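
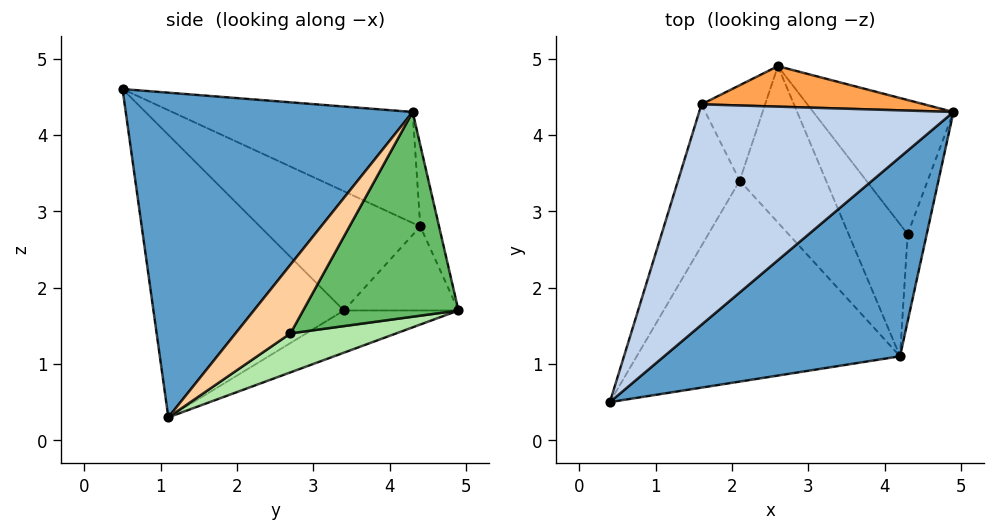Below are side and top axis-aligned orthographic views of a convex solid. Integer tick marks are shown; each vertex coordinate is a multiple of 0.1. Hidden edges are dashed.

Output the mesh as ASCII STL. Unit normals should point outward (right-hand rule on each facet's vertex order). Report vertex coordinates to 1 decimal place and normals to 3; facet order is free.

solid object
 facet normal 0.598 -0.674 0.434
  outer loop
   vertex 4.2 1.1 0.3
   vertex 4.9 4.3 4.3
   vertex 0.4 0.5 4.6
  endloop
 endfacet
 facet normal -0.351 0.479 0.804
  outer loop
   vertex 1.6 4.4 2.8
   vertex 0.4 0.5 4.6
   vertex 4.9 4.3 4.3
  endloop
 endfacet
 facet normal -0.117 0.940 0.321
  outer loop
   vertex 1.6 4.4 2.8
   vertex 4.9 4.3 4.3
   vertex 2.6 4.9 1.7
  endloop
 endfacet
 facet normal 0.956 0.123 -0.266
  outer loop
   vertex 4.3 2.7 1.4
   vertex 4.9 4.3 4.3
   vertex 4.2 1.1 0.3
  endloop
 endfacet
 facet normal 0.671 0.581 -0.460
  outer loop
   vertex 4.3 2.7 1.4
   vertex 2.6 4.9 1.7
   vertex 4.9 4.3 4.3
  endloop
 endfacet
 facet normal 0.485 0.475 -0.735
  outer loop
   vertex 4.3 2.7 1.4
   vertex 4.2 1.1 0.3
   vertex 2.6 4.9 1.7
  endloop
 endfacet
 facet normal -0.434 0.145 -0.889
  outer loop
   vertex 2.1 3.4 1.7
   vertex 2.6 4.9 1.7
   vertex 4.2 1.1 0.3
  endloop
 endfacet
 facet normal -0.770 0.257 -0.584
  outer loop
   vertex 2.1 3.4 1.7
   vertex 1.6 4.4 2.8
   vertex 2.6 4.9 1.7
  endloop
 endfacet
 facet normal -0.709 -0.245 -0.661
  outer loop
   vertex 2.1 3.4 1.7
   vertex 4.2 1.1 0.3
   vertex 0.4 0.5 4.6
  endloop
 endfacet
 facet normal -0.887 0.061 -0.459
  outer loop
   vertex 2.1 3.4 1.7
   vertex 0.4 0.5 4.6
   vertex 1.6 4.4 2.8
  endloop
 endfacet
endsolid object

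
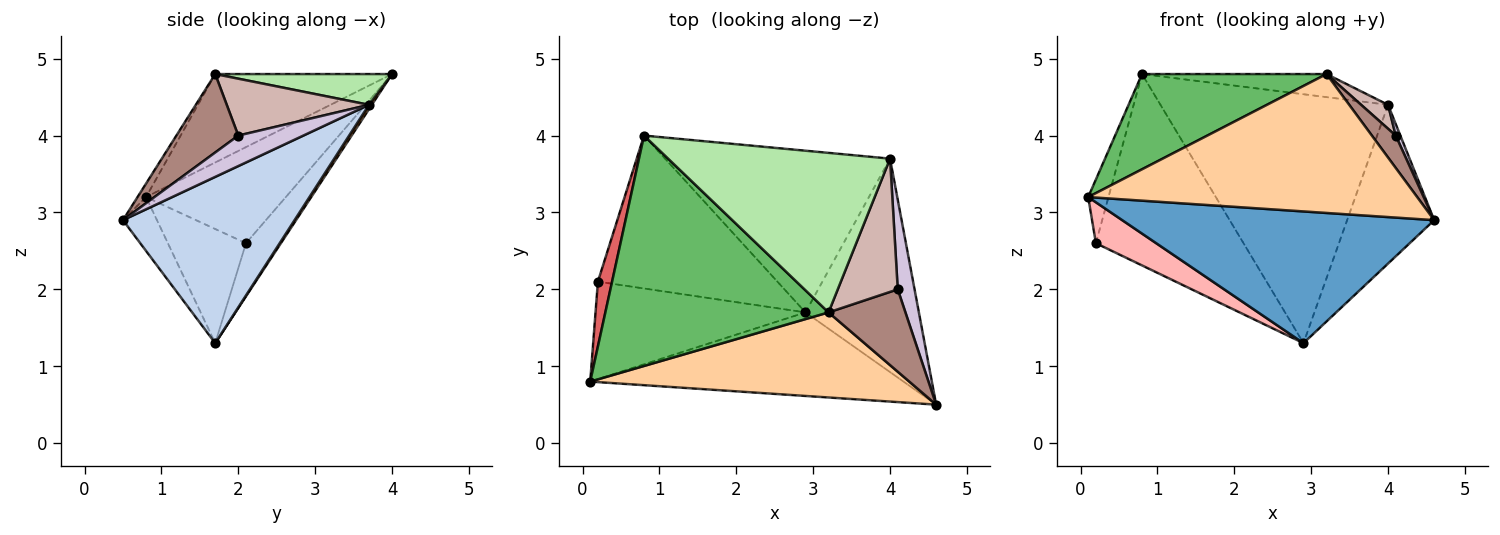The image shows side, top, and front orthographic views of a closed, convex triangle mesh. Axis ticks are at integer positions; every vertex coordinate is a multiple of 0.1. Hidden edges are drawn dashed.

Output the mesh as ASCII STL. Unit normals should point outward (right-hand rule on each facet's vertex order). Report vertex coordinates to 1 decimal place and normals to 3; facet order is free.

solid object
 facet normal -0.092 -0.841 -0.533
  outer loop
   vertex 2.9 1.7 1.3
   vertex 4.6 0.5 2.9
   vertex 0.1 0.8 3.2
  endloop
 endfacet
 facet normal 0.762 0.386 -0.520
  outer loop
   vertex 4.0 3.7 4.4
   vertex 4.6 0.5 2.9
   vertex 2.9 1.7 1.3
  endloop
 endfacet
 facet normal 0.011 0.839 -0.545
  outer loop
   vertex 4.0 3.7 4.4
   vertex 2.9 1.7 1.3
   vertex 0.8 4.0 4.8
  endloop
 endfacet
 facet normal -0.022 -0.853 0.522
  outer loop
   vertex 3.2 1.7 4.8
   vertex 0.1 0.8 3.2
   vertex 4.6 0.5 2.9
  endloop
 endfacet
 facet normal -0.344 -0.359 0.868
  outer loop
   vertex 3.2 1.7 4.8
   vertex 0.8 4.0 4.8
   vertex 0.1 0.8 3.2
  endloop
 endfacet
 facet normal 0.136 0.142 0.981
  outer loop
   vertex 3.2 1.7 4.8
   vertex 4.0 3.7 4.4
   vertex 0.8 4.0 4.8
  endloop
 endfacet
 facet normal -0.979 0.142 0.144
  outer loop
   vertex 0.2 2.1 2.6
   vertex 0.1 0.8 3.2
   vertex 0.8 4.0 4.8
  endloop
 endfacet
 facet normal -0.448 -0.346 -0.824
  outer loop
   vertex 0.2 2.1 2.6
   vertex 2.9 1.7 1.3
   vertex 0.1 0.8 3.2
  endloop
 endfacet
 facet normal -0.182 0.768 -0.614
  outer loop
   vertex 0.2 2.1 2.6
   vertex 0.8 4.0 4.8
   vertex 2.9 1.7 1.3
  endloop
 endfacet
 facet normal 0.874 -0.062 0.482
  outer loop
   vertex 4.1 2.0 4.0
   vertex 4.6 0.5 2.9
   vertex 4.0 3.7 4.4
  endloop
 endfacet
 facet normal 0.688 -0.265 0.675
  outer loop
   vertex 4.1 2.0 4.0
   vertex 3.2 1.7 4.8
   vertex 4.6 0.5 2.9
  endloop
 endfacet
 facet normal 0.682 -0.129 0.719
  outer loop
   vertex 4.1 2.0 4.0
   vertex 4.0 3.7 4.4
   vertex 3.2 1.7 4.8
  endloop
 endfacet
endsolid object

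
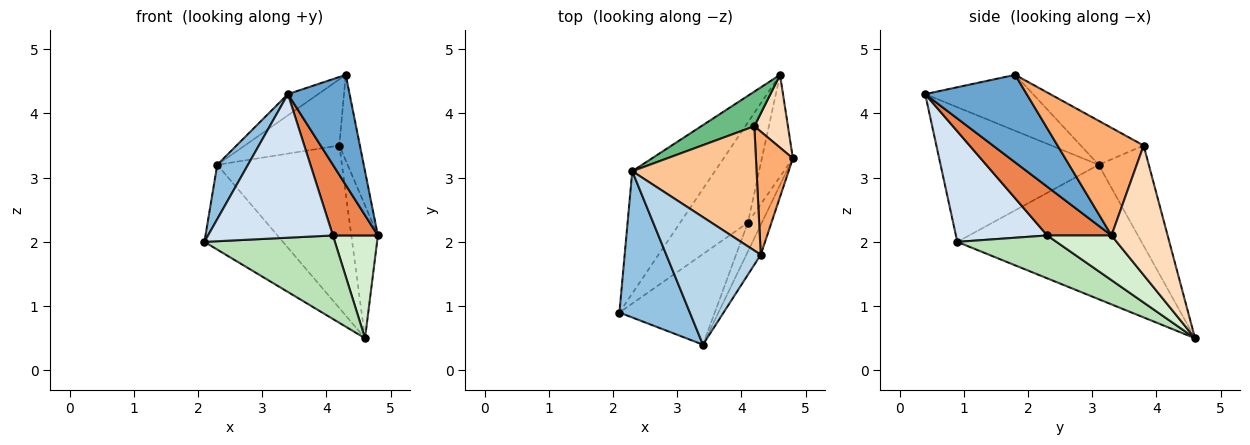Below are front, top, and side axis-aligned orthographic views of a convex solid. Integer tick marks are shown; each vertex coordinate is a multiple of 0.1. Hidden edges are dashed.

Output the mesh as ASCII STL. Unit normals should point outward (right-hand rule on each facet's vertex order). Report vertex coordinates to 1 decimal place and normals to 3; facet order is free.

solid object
 facet normal 0.846 -0.514 -0.139
  outer loop
   vertex 4.3 1.8 4.6
   vertex 3.4 0.4 4.3
   vertex 4.8 3.3 2.1
  endloop
 endfacet
 facet normal -0.873 -0.170 0.457
  outer loop
   vertex 2.3 3.1 3.2
   vertex 2.1 0.9 2.0
   vertex 3.4 0.4 4.3
  endloop
 endfacet
 facet normal -0.504 0.142 0.852
  outer loop
   vertex 2.3 3.1 3.2
   vertex 3.4 0.4 4.3
   vertex 4.3 1.8 4.6
  endloop
 endfacet
 facet normal 0.526 -0.719 -0.454
  outer loop
   vertex 4.1 2.3 2.1
   vertex 3.4 0.4 4.3
   vertex 2.1 0.9 2.0
  endloop
 endfacet
 facet normal 0.798 -0.558 -0.228
  outer loop
   vertex 4.1 2.3 2.1
   vertex 4.8 3.3 2.1
   vertex 3.4 0.4 4.3
  endloop
 endfacet
 facet normal 0.923 0.220 0.317
  outer loop
   vertex 4.2 3.8 3.5
   vertex 4.3 1.8 4.6
   vertex 4.8 3.3 2.1
  endloop
 endfacet
 facet normal -0.298 0.448 0.843
  outer loop
   vertex 4.2 3.8 3.5
   vertex 2.3 3.1 3.2
   vertex 4.3 1.8 4.6
  endloop
 endfacet
 facet normal 0.880 0.416 0.228
  outer loop
   vertex 4.6 4.6 0.5
   vertex 4.2 3.8 3.5
   vertex 4.8 3.3 2.1
  endloop
 endfacet
 facet normal -0.366 0.910 0.194
  outer loop
   vertex 4.6 4.6 0.5
   vertex 2.3 3.1 3.2
   vertex 4.2 3.8 3.5
  endloop
 endfacet
 facet normal -0.801 0.341 -0.492
  outer loop
   vertex 4.6 4.6 0.5
   vertex 2.1 0.9 2.0
   vertex 2.3 3.1 3.2
  endloop
 endfacet
 facet normal 0.438 -0.576 -0.691
  outer loop
   vertex 4.6 4.6 0.5
   vertex 4.1 2.3 2.1
   vertex 2.1 0.9 2.0
  endloop
 endfacet
 facet normal 0.712 -0.499 -0.494
  outer loop
   vertex 4.6 4.6 0.5
   vertex 4.8 3.3 2.1
   vertex 4.1 2.3 2.1
  endloop
 endfacet
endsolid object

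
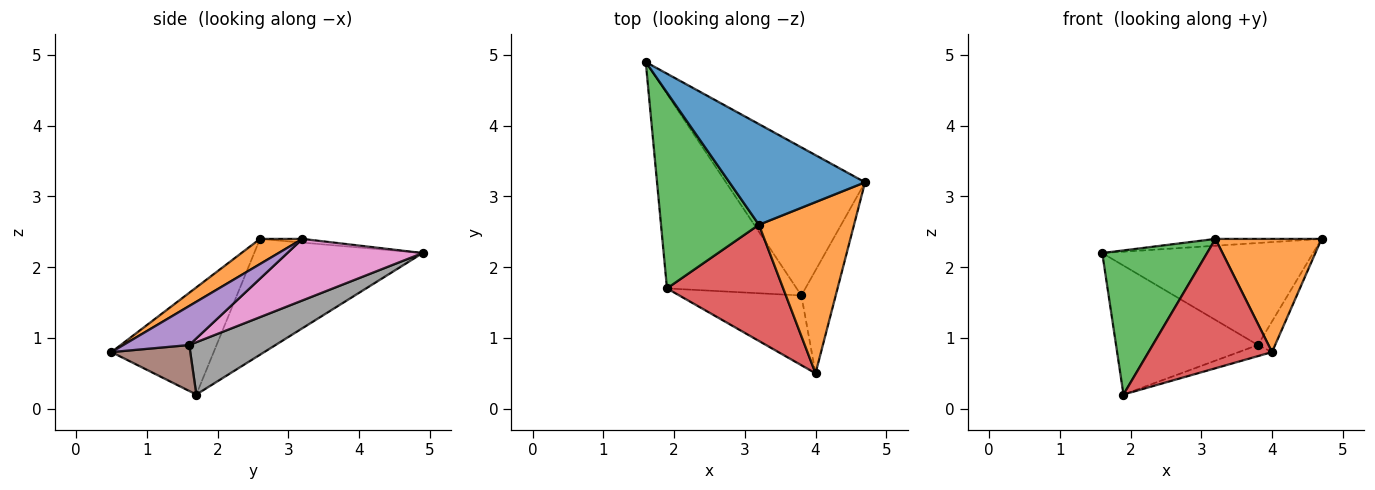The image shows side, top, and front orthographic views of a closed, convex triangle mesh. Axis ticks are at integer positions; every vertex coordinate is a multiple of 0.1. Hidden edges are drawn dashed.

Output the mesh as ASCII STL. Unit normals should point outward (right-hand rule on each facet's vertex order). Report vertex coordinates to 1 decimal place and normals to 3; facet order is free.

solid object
 facet normal -0.027 0.068 0.997
  outer loop
   vertex 3.2 2.6 2.4
   vertex 4.7 3.2 2.4
   vertex 1.6 4.9 2.2
  endloop
 endfacet
 facet normal 0.215 -0.539 0.815
  outer loop
   vertex 3.2 2.6 2.4
   vertex 4.0 0.5 0.8
   vertex 4.7 3.2 2.4
  endloop
 endfacet
 facet normal -0.690 -0.429 0.583
  outer loop
   vertex 1.9 1.7 0.2
   vertex 3.2 2.6 2.4
   vertex 1.6 4.9 2.2
  endloop
 endfacet
 facet normal -0.524 -0.633 0.569
  outer loop
   vertex 1.9 1.7 0.2
   vertex 4.0 0.5 0.8
   vertex 3.2 2.6 2.4
  endloop
 endfacet
 facet normal 0.737 0.193 -0.648
  outer loop
   vertex 3.8 1.6 0.9
   vertex 4.7 3.2 2.4
   vertex 4.0 0.5 0.8
  endloop
 endfacet
 facet normal 0.349 0.148 -0.926
  outer loop
   vertex 3.8 1.6 0.9
   vertex 4.0 0.5 0.8
   vertex 1.9 1.7 0.2
  endloop
 endfacet
 facet normal 0.342 0.533 -0.774
  outer loop
   vertex 3.8 1.6 0.9
   vertex 1.6 4.9 2.2
   vertex 4.7 3.2 2.4
  endloop
 endfacet
 facet normal 0.319 0.524 -0.790
  outer loop
   vertex 3.8 1.6 0.9
   vertex 1.9 1.7 0.2
   vertex 1.6 4.9 2.2
  endloop
 endfacet
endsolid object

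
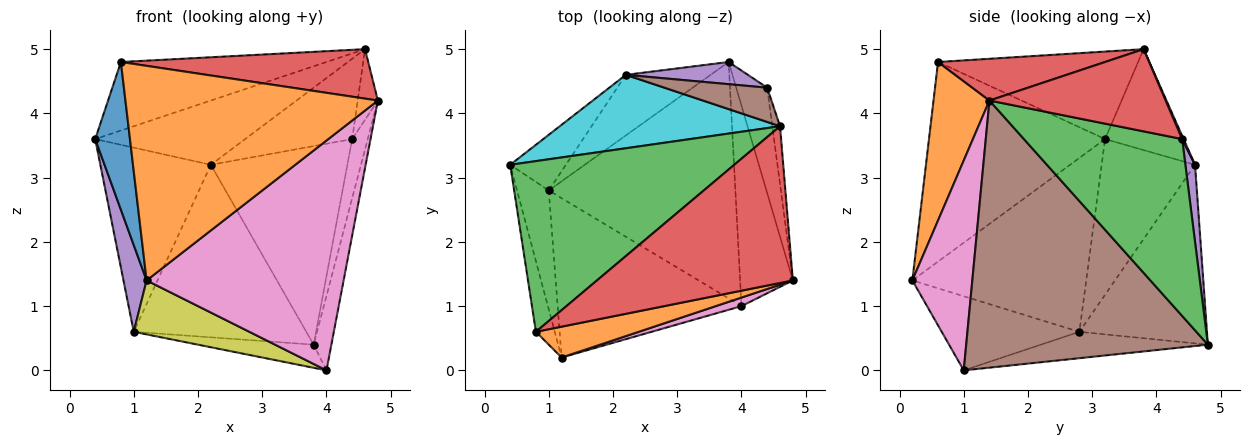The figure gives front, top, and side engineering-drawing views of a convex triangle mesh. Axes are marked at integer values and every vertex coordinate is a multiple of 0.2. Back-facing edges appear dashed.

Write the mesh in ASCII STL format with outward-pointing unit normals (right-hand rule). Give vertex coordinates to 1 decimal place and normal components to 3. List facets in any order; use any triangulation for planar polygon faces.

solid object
 facet normal -0.977 -0.193 -0.092
  outer loop
   vertex 0.8 0.6 4.8
   vertex 0.4 3.2 3.6
   vertex 1.2 0.2 1.4
  endloop
 endfacet
 facet normal 0.214 -0.967 0.139
  outer loop
   vertex 0.8 0.6 4.8
   vertex 1.2 0.2 1.4
   vertex 4.8 1.4 4.2
  endloop
 endfacet
 facet normal -0.341 0.350 0.872
  outer loop
   vertex 4.6 3.8 5.0
   vertex 0.4 3.2 3.6
   vertex 0.8 0.6 4.8
  endloop
 endfacet
 facet normal 0.199 -0.295 0.935
  outer loop
   vertex 4.6 3.8 5.0
   vertex 0.8 0.6 4.8
   vertex 4.8 1.4 4.2
  endloop
 endfacet
 facet normal -0.975 -0.130 -0.178
  outer loop
   vertex 1.0 2.8 0.6
   vertex 1.2 0.2 1.4
   vertex 0.4 3.2 3.6
  endloop
 endfacet
 facet normal 0.979 0.072 -0.193
  outer loop
   vertex 4.0 1.0 0.0
   vertex 3.8 4.8 0.4
   vertex 4.8 1.4 4.2
  endloop
 endfacet
 facet normal 0.291 -0.956 0.036
  outer loop
   vertex 4.0 1.0 0.0
   vertex 4.8 1.4 4.2
   vertex 1.2 0.2 1.4
  endloop
 endfacet
 facet normal -0.139 0.096 -0.986
  outer loop
   vertex 4.0 1.0 0.0
   vertex 1.0 2.8 0.6
   vertex 3.8 4.8 0.4
  endloop
 endfacet
 facet normal -0.357 -0.300 -0.885
  outer loop
   vertex 4.0 1.0 0.0
   vertex 1.2 0.2 1.4
   vertex 1.0 2.8 0.6
  endloop
 endfacet
 facet normal -0.326 0.623 0.711
  outer loop
   vertex 2.2 4.6 3.2
   vertex 0.4 3.2 3.6
   vertex 4.6 3.8 5.0
  endloop
 endfacet
 facet normal -0.629 0.744 -0.225
  outer loop
   vertex 2.2 4.6 3.2
   vertex 1.0 2.8 0.6
   vertex 0.4 3.2 3.6
  endloop
 endfacet
 facet normal -0.572 0.774 -0.272
  outer loop
   vertex 2.2 4.6 3.2
   vertex 3.8 4.8 0.4
   vertex 1.0 2.8 0.6
  endloop
 endfacet
 facet normal 0.980 0.096 -0.172
  outer loop
   vertex 4.4 4.4 3.6
   vertex 4.8 1.4 4.2
   vertex 3.8 4.8 0.4
  endloop
 endfacet
 facet normal 0.989 0.113 -0.093
  outer loop
   vertex 4.4 4.4 3.6
   vertex 4.6 3.8 5.0
   vertex 4.8 1.4 4.2
  endloop
 endfacet
 facet normal 0.070 0.991 0.111
  outer loop
   vertex 4.4 4.4 3.6
   vertex 3.8 4.8 0.4
   vertex 2.2 4.6 3.2
  endloop
 endfacet
 facet normal 0.012 0.920 0.392
  outer loop
   vertex 4.4 4.4 3.6
   vertex 2.2 4.6 3.2
   vertex 4.6 3.8 5.0
  endloop
 endfacet
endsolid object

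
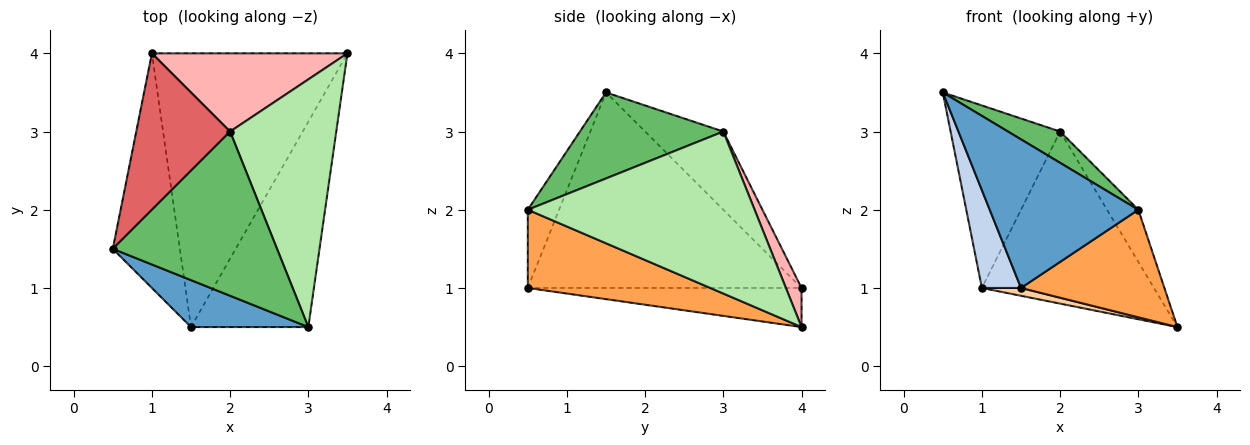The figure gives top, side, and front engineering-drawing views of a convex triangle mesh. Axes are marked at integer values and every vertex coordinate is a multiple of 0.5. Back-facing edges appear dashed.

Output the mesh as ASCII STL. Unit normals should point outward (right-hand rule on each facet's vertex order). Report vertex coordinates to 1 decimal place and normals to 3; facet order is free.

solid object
 facet normal -0.197 -0.935 0.295
  outer loop
   vertex 1.5 0.5 1.0
   vertex 3.0 0.5 2.0
   vertex 0.5 1.5 3.5
  endloop
 endfacet
 facet normal -0.937 -0.134 -0.321
  outer loop
   vertex 1.5 0.5 1.0
   vertex 0.5 1.5 3.5
   vertex 1.0 4.0 1.0
  endloop
 endfacet
 facet normal 0.509 -0.400 -0.763
  outer loop
   vertex 1.5 0.5 1.0
   vertex 3.5 4.0 0.5
   vertex 3.0 0.5 2.0
  endloop
 endfacet
 facet normal -0.196 -0.028 -0.980
  outer loop
   vertex 1.5 0.5 1.0
   vertex 1.0 4.0 1.0
   vertex 3.5 4.0 0.5
  endloop
 endfacet
 facet normal 0.458 -0.166 0.873
  outer loop
   vertex 2.0 3.0 3.0
   vertex 0.5 1.5 3.5
   vertex 3.0 0.5 2.0
  endloop
 endfacet
 facet normal 0.831 0.115 0.544
  outer loop
   vertex 2.0 3.0 3.0
   vertex 3.0 0.5 2.0
   vertex 3.5 4.0 0.5
  endloop
 endfacet
 facet normal -0.477 0.667 0.572
  outer loop
   vertex 2.0 3.0 3.0
   vertex 1.0 4.0 1.0
   vertex 0.5 1.5 3.5
  endloop
 endfacet
 facet normal 0.082 0.907 0.412
  outer loop
   vertex 2.0 3.0 3.0
   vertex 3.5 4.0 0.5
   vertex 1.0 4.0 1.0
  endloop
 endfacet
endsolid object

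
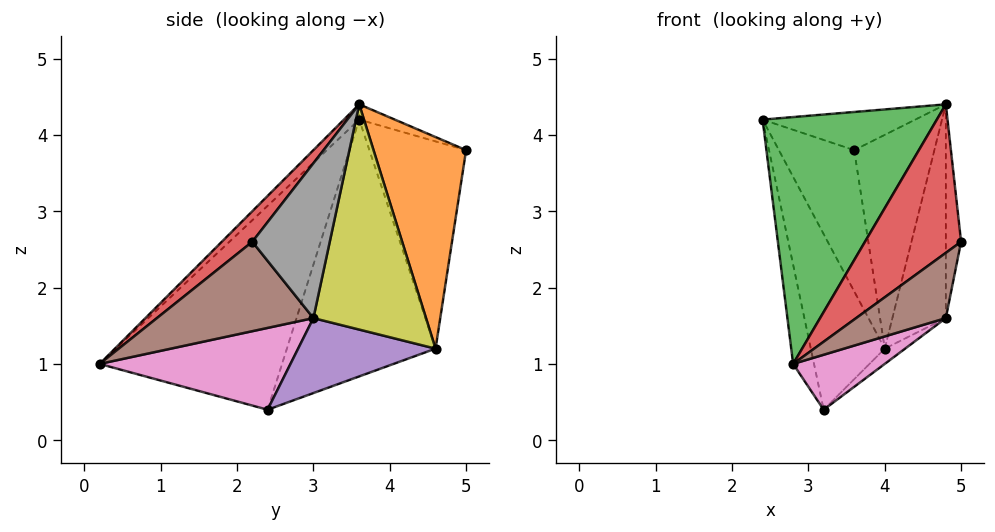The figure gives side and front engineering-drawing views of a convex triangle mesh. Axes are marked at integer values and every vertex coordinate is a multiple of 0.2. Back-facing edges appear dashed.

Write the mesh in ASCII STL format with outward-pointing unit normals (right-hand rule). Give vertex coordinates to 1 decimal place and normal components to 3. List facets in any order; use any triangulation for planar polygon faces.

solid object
 facet normal -0.965 0.111 -0.238
  outer loop
   vertex 3.2 2.4 0.4
   vertex 2.8 0.2 1.0
   vertex 2.4 3.6 4.2
  endloop
 endfacet
 facet normal -0.851 0.423 -0.313
  outer loop
   vertex 4.0 4.6 1.2
   vertex 3.2 2.4 0.4
   vertex 2.4 3.6 4.2
  endloop
 endfacet
 facet normal -0.060 -0.688 0.723
  outer loop
   vertex 4.8 3.6 4.4
   vertex 2.4 3.6 4.2
   vertex 2.8 0.2 1.0
  endloop
 endfacet
 facet normal 0.239 -0.753 0.613
  outer loop
   vertex 4.8 3.6 4.4
   vertex 2.8 0.2 1.0
   vertex 5.0 2.2 2.6
  endloop
 endfacet
 facet normal 0.577 0.085 -0.812
  outer loop
   vertex 4.8 3.0 1.6
   vertex 3.2 2.4 0.4
   vertex 4.0 4.6 1.2
  endloop
 endfacet
 facet normal 0.753 -0.432 -0.496
  outer loop
   vertex 4.8 3.0 1.6
   vertex 5.0 2.2 2.6
   vertex 2.8 0.2 1.0
  endloop
 endfacet
 facet normal 0.642 -0.308 -0.702
  outer loop
   vertex 4.8 3.0 1.6
   vertex 2.8 0.2 1.0
   vertex 3.2 2.4 0.4
  endloop
 endfacet
 facet normal 0.980 0.193 -0.041
  outer loop
   vertex 4.8 3.0 1.6
   vertex 4.8 3.6 4.4
   vertex 5.0 2.2 2.6
  endloop
 endfacet
 facet normal 0.900 0.427 -0.091
  outer loop
   vertex 4.8 3.0 1.6
   vertex 4.0 4.6 1.2
   vertex 4.8 3.6 4.4
  endloop
 endfacet
 facet normal -0.771 0.601 -0.211
  outer loop
   vertex 3.6 5.0 3.8
   vertex 4.0 4.6 1.2
   vertex 2.4 3.6 4.2
  endloop
 endfacet
 facet normal -0.078 0.335 0.939
  outer loop
   vertex 3.6 5.0 3.8
   vertex 2.4 3.6 4.2
   vertex 4.8 3.6 4.4
  endloop
 endfacet
 facet normal 0.756 0.655 0.016
  outer loop
   vertex 3.6 5.0 3.8
   vertex 4.8 3.6 4.4
   vertex 4.0 4.6 1.2
  endloop
 endfacet
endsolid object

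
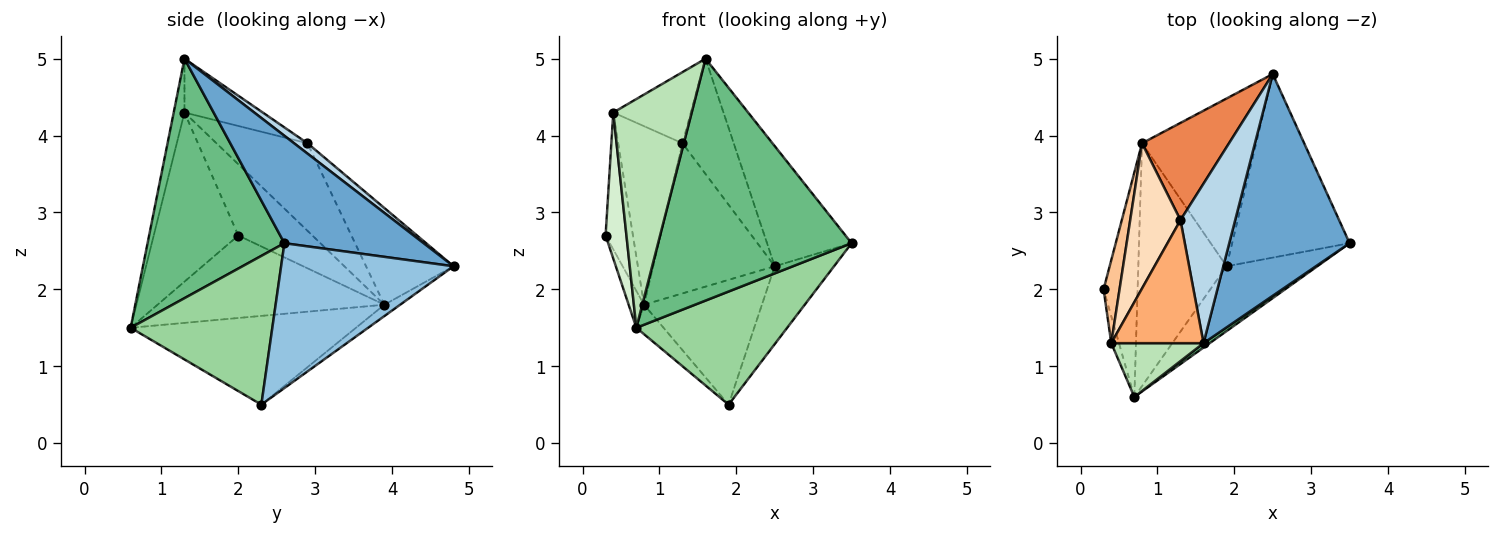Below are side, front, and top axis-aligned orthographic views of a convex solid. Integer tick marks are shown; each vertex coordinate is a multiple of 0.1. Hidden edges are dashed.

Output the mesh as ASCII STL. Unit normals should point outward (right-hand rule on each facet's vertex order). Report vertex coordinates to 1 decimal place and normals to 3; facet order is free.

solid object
 facet normal 0.617 0.375 0.692
  outer loop
   vertex 1.6 1.3 5.0
   vertex 3.5 2.6 2.6
   vertex 2.5 4.8 2.3
  endloop
 endfacet
 facet normal 0.750 0.258 -0.609
  outer loop
   vertex 1.9 2.3 0.5
   vertex 2.5 4.8 2.3
   vertex 3.5 2.6 2.6
  endloop
 endfacet
 facet normal 0.151 0.579 0.801
  outer loop
   vertex 1.3 2.9 3.9
   vertex 1.6 1.3 5.0
   vertex 2.5 4.8 2.3
  endloop
 endfacet
 facet normal -0.080 0.595 -0.800
  outer loop
   vertex 0.8 3.9 1.8
   vertex 2.5 4.8 2.3
   vertex 1.9 2.3 0.5
  endloop
 endfacet
 facet normal -0.517 0.718 0.465
  outer loop
   vertex 0.8 3.9 1.8
   vertex 1.3 2.9 3.9
   vertex 2.5 4.8 2.3
  endloop
 endfacet
 facet normal -0.451 0.447 0.773
  outer loop
   vertex 0.4 1.3 4.3
   vertex 1.6 1.3 5.0
   vertex 1.3 2.9 3.9
  endloop
 endfacet
 facet normal -0.918 0.339 0.206
  outer loop
   vertex 0.4 1.3 4.3
   vertex 0.8 3.9 1.8
   vertex 0.3 2.0 2.7
  endloop
 endfacet
 facet normal -0.740 0.522 0.425
  outer loop
   vertex 0.4 1.3 4.3
   vertex 1.3 2.9 3.9
   vertex 0.8 3.9 1.8
  endloop
 endfacet
 facet normal 0.577 -0.816 0.015
  outer loop
   vertex 0.7 0.6 1.5
   vertex 3.5 2.6 2.6
   vertex 1.6 1.3 5.0
  endloop
 endfacet
 facet normal 0.632 -0.673 -0.385
  outer loop
   vertex 0.7 0.6 1.5
   vertex 1.9 2.3 0.5
   vertex 3.5 2.6 2.6
  endloop
 endfacet
 facet normal -0.132 -0.965 0.227
  outer loop
   vertex 0.7 0.6 1.5
   vertex 1.6 1.3 5.0
   vertex 0.4 1.3 4.3
  endloop
 endfacet
 facet normal -0.970 -0.239 -0.044
  outer loop
   vertex 0.7 0.6 1.5
   vertex 0.4 1.3 4.3
   vertex 0.3 2.0 2.7
  endloop
 endfacet
 facet normal -0.923 0.063 -0.381
  outer loop
   vertex 0.7 0.6 1.5
   vertex 0.3 2.0 2.7
   vertex 0.8 3.9 1.8
  endloop
 endfacet
 facet normal -0.706 0.085 -0.703
  outer loop
   vertex 0.7 0.6 1.5
   vertex 0.8 3.9 1.8
   vertex 1.9 2.3 0.5
  endloop
 endfacet
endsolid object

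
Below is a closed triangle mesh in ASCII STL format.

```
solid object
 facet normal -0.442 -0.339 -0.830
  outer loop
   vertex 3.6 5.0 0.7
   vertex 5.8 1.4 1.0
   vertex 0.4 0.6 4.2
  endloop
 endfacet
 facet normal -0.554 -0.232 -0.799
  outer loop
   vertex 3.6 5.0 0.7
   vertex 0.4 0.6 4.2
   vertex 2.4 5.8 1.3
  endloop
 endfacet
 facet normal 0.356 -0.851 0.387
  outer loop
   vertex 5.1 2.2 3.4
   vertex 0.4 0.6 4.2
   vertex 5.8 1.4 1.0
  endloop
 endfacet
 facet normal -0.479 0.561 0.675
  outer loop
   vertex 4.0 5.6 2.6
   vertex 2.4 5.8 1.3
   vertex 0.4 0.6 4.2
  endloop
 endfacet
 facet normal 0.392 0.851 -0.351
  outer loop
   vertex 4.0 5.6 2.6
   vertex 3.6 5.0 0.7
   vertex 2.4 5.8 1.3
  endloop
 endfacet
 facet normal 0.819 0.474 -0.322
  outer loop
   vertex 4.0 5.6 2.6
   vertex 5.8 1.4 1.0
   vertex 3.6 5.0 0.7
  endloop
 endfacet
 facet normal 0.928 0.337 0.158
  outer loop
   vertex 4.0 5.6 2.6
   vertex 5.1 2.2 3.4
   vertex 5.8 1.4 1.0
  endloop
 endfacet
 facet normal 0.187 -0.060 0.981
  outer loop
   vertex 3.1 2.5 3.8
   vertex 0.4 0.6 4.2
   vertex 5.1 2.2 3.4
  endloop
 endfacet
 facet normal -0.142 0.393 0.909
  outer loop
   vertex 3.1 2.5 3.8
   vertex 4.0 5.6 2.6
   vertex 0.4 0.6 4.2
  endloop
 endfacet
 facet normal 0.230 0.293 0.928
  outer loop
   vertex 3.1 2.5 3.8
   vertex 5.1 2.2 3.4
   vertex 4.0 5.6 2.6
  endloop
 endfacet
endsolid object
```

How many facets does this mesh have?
10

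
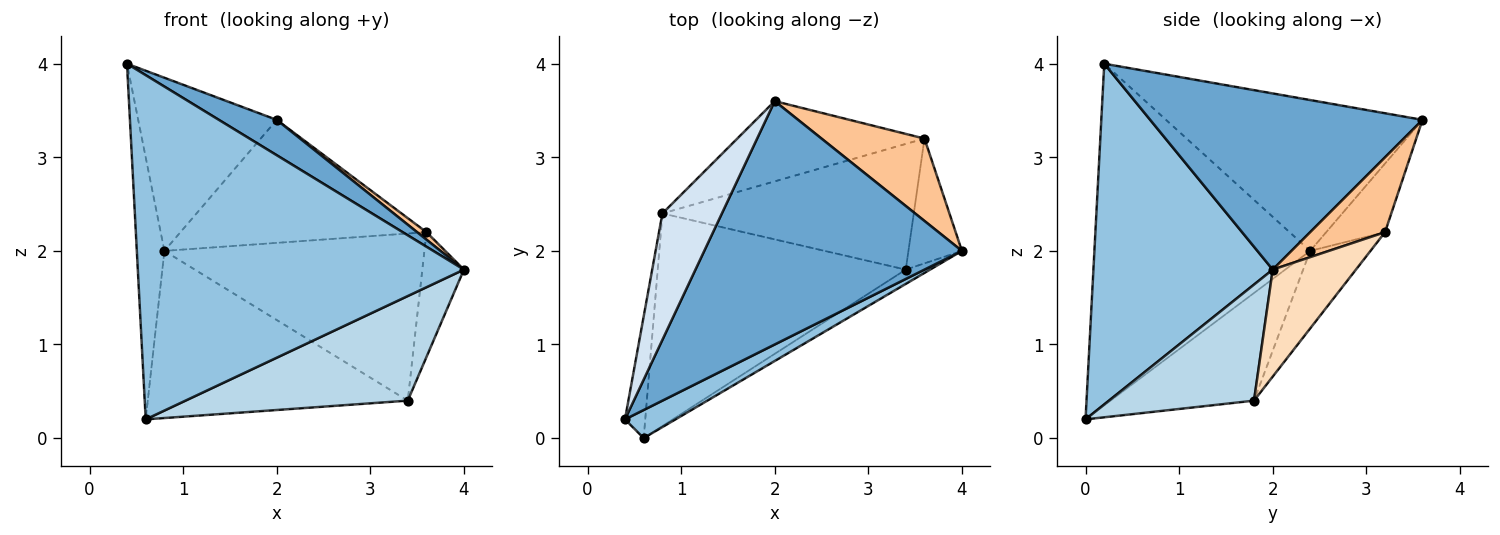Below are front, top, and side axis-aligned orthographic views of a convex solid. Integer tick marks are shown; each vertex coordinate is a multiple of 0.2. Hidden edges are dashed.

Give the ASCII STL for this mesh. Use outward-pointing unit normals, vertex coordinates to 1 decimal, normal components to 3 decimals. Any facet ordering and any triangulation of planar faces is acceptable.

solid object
 facet normal 0.560 -0.119 0.820
  outer loop
   vertex 2.0 3.6 3.4
   vertex 0.4 0.2 4.0
   vertex 4.0 2.0 1.8
  endloop
 endfacet
 facet normal 0.481 -0.874 0.071
  outer loop
   vertex 0.6 0.0 0.2
   vertex 4.0 2.0 1.8
   vertex 0.4 0.2 4.0
  endloop
 endfacet
 facet normal 0.543 -0.832 -0.114
  outer loop
   vertex 3.4 1.8 0.4
   vertex 4.0 2.0 1.8
   vertex 0.6 0.0 0.2
  endloop
 endfacet
 facet normal -0.831 0.449 0.328
  outer loop
   vertex 0.8 2.4 2.0
   vertex 0.4 0.2 4.0
   vertex 2.0 3.6 3.4
  endloop
 endfacet
 facet normal -0.990 0.127 -0.059
  outer loop
   vertex 0.8 2.4 2.0
   vertex 0.6 0.0 0.2
   vertex 0.4 0.2 4.0
  endloop
 endfacet
 facet normal -0.323 0.585 -0.744
  outer loop
   vertex 0.8 2.4 2.0
   vertex 3.4 1.8 0.4
   vertex 0.6 0.0 0.2
  endloop
 endfacet
 facet normal 0.587 -0.073 0.807
  outer loop
   vertex 3.6 3.2 2.2
   vertex 2.0 3.6 3.4
   vertex 4.0 2.0 1.8
  endloop
 endfacet
 facet normal 0.816 0.408 -0.408
  outer loop
   vertex 3.6 3.2 2.2
   vertex 4.0 2.0 1.8
   vertex 3.4 1.8 0.4
  endloop
 endfacet
 facet normal -0.196 0.821 -0.536
  outer loop
   vertex 3.6 3.2 2.2
   vertex 0.8 2.4 2.0
   vertex 2.0 3.6 3.4
  endloop
 endfacet
 facet normal -0.182 0.786 -0.591
  outer loop
   vertex 3.6 3.2 2.2
   vertex 3.4 1.8 0.4
   vertex 0.8 2.4 2.0
  endloop
 endfacet
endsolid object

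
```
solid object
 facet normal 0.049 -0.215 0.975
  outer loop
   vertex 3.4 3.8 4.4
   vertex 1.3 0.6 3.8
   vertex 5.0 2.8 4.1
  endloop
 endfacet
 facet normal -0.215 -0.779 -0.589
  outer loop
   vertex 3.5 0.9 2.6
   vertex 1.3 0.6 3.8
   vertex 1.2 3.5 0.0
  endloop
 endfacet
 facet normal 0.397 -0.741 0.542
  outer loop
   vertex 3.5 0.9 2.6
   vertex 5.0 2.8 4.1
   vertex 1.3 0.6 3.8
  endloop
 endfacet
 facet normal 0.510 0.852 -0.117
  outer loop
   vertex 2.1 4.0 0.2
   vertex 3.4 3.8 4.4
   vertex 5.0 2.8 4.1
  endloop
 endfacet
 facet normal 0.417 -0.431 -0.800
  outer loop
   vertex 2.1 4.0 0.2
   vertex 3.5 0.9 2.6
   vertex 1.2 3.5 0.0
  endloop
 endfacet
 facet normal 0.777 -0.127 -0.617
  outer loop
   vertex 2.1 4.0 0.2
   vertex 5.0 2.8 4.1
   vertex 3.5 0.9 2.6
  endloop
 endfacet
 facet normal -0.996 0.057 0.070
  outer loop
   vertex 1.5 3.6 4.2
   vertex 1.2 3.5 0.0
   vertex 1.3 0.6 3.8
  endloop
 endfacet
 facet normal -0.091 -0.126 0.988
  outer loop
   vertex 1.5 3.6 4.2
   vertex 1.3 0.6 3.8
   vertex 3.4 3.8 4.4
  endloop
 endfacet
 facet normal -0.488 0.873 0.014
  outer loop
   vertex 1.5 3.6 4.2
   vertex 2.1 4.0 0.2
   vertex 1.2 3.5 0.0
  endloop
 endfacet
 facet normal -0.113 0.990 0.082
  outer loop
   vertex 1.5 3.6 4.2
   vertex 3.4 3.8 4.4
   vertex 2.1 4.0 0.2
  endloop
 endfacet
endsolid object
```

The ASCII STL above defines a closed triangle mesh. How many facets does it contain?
10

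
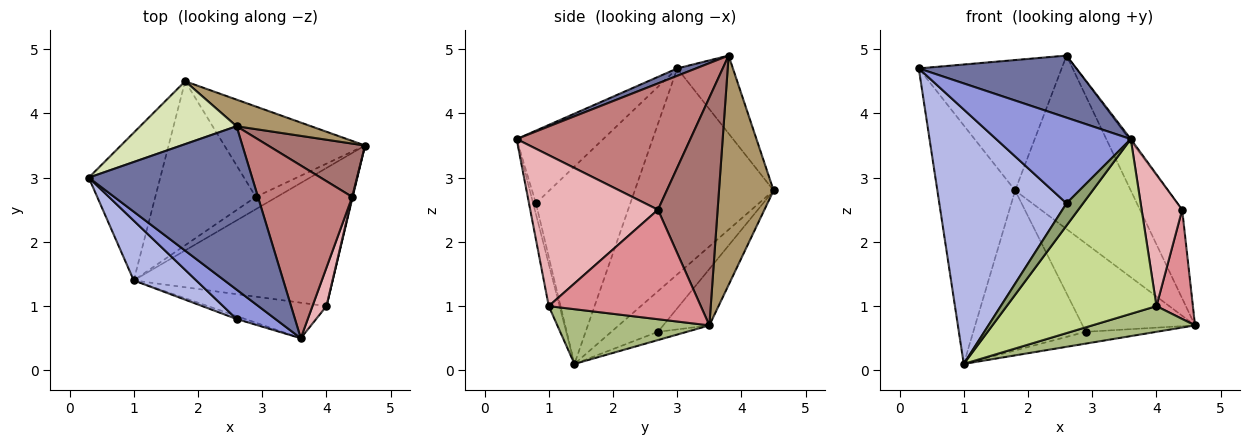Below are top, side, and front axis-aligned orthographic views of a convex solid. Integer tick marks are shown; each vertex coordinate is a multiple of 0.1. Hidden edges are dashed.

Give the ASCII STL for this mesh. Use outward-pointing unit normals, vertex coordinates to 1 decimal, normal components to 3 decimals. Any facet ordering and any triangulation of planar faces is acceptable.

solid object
 facet normal 0.042 -0.355 0.934
  outer loop
   vertex 2.6 3.8 4.9
   vertex 0.3 3.0 4.7
   vertex 3.6 0.5 3.6
  endloop
 endfacet
 facet normal -0.272 0.665 -0.695
  outer loop
   vertex 2.9 2.7 0.6
   vertex 4.6 3.5 0.7
   vertex 1.0 1.4 0.1
  endloop
 endfacet
 facet normal -0.520 -0.808 0.277
  outer loop
   vertex 2.6 0.8 2.6
   vertex 3.6 0.5 3.6
   vertex 0.3 3.0 4.7
  endloop
 endfacet
 facet normal -0.586 -0.789 0.185
  outer loop
   vertex 2.6 0.8 2.6
   vertex 0.3 3.0 4.7
   vertex 1.0 1.4 0.1
  endloop
 endfacet
 facet normal -0.163 -0.978 -0.130
  outer loop
   vertex 2.6 0.8 2.6
   vertex 1.0 1.4 0.1
   vertex 3.6 0.5 3.6
  endloop
 endfacet
 facet normal 0.261 -0.177 -0.949
  outer loop
   vertex 4.0 1.0 1.0
   vertex 1.0 1.4 0.1
   vertex 4.6 3.5 0.7
  endloop
 endfacet
 facet normal -0.071 -0.977 -0.199
  outer loop
   vertex 4.0 1.0 1.0
   vertex 3.6 0.5 3.6
   vertex 1.0 1.4 0.1
  endloop
 endfacet
 facet normal -0.331 0.850 0.410
  outer loop
   vertex 1.8 4.5 2.8
   vertex 0.3 3.0 4.7
   vertex 2.6 3.8 4.9
  endloop
 endfacet
 facet normal 0.423 0.896 0.137
  outer loop
   vertex 1.8 4.5 2.8
   vertex 2.6 3.8 4.9
   vertex 4.6 3.5 0.7
  endloop
 endfacet
 facet normal -0.276 0.672 -0.688
  outer loop
   vertex 1.8 4.5 2.8
   vertex 4.6 3.5 0.7
   vertex 2.9 2.7 0.6
  endloop
 endfacet
 facet normal -0.835 0.468 -0.290
  outer loop
   vertex 1.8 4.5 2.8
   vertex 1.0 1.4 0.1
   vertex 0.3 3.0 4.7
  endloop
 endfacet
 facet normal -0.278 0.671 -0.688
  outer loop
   vertex 1.8 4.5 2.8
   vertex 2.9 2.7 0.6
   vertex 1.0 1.4 0.1
  endloop
 endfacet
 facet normal 0.771 0.546 0.328
  outer loop
   vertex 4.4 2.7 2.5
   vertex 4.6 3.5 0.7
   vertex 2.6 3.8 4.9
  endloop
 endfacet
 facet normal 0.802 0.007 0.598
  outer loop
   vertex 4.4 2.7 2.5
   vertex 2.6 3.8 4.9
   vertex 3.6 0.5 3.6
  endloop
 endfacet
 facet normal 0.973 -0.233 0.005
  outer loop
   vertex 4.4 2.7 2.5
   vertex 4.0 1.0 1.0
   vertex 4.6 3.5 0.7
  endloop
 endfacet
 facet normal 0.949 -0.301 0.088
  outer loop
   vertex 4.4 2.7 2.5
   vertex 3.6 0.5 3.6
   vertex 4.0 1.0 1.0
  endloop
 endfacet
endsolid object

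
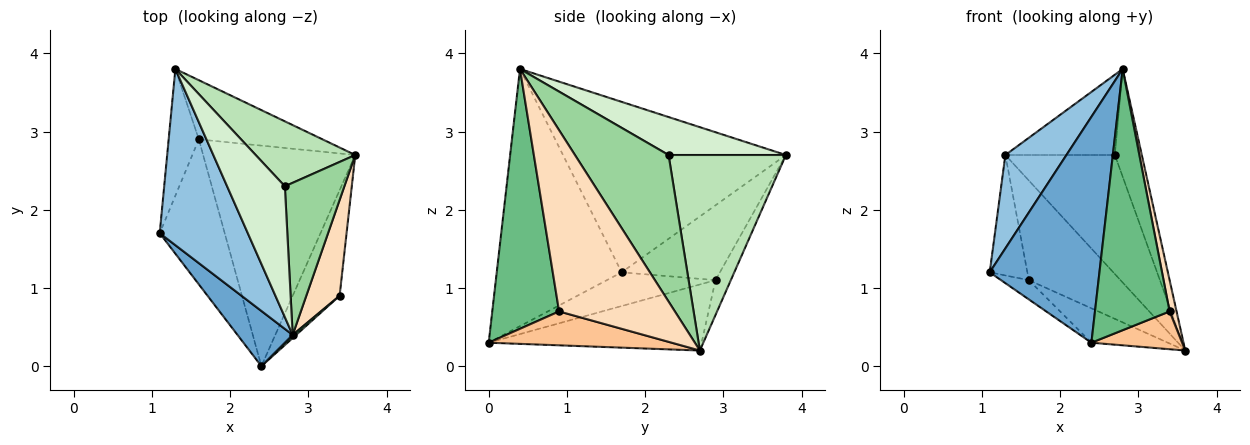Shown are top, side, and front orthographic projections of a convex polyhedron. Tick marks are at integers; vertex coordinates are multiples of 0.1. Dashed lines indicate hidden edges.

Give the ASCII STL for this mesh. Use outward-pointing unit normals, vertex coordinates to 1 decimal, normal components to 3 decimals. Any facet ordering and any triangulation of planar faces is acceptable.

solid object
 facet normal -0.742 -0.652 0.159
  outer loop
   vertex 2.8 0.4 3.8
   vertex 1.1 1.7 1.2
   vertex 2.4 0.0 0.3
  endloop
 endfacet
 facet normal -0.863 -0.236 0.446
  outer loop
   vertex 1.3 3.8 2.7
   vertex 1.1 1.7 1.2
   vertex 2.8 0.4 3.8
  endloop
 endfacet
 facet normal -0.457 0.117 -0.882
  outer loop
   vertex 1.6 2.9 1.1
   vertex 2.4 0.0 0.3
   vertex 1.1 1.7 1.2
  endloop
 endfacet
 facet normal -0.394 0.142 -0.908
  outer loop
   vertex 1.6 2.9 1.1
   vertex 3.6 2.7 0.2
   vertex 2.4 0.0 0.3
  endloop
 endfacet
 facet normal -0.874 0.335 -0.352
  outer loop
   vertex 1.6 2.9 1.1
   vertex 1.1 1.7 1.2
   vertex 1.3 3.8 2.7
  endloop
 endfacet
 facet normal -0.142 0.851 -0.505
  outer loop
   vertex 1.6 2.9 1.1
   vertex 1.3 3.8 2.7
   vertex 3.6 2.7 0.2
  endloop
 endfacet
 facet normal 0.562 -0.279 -0.779
  outer loop
   vertex 3.4 0.9 0.7
   vertex 2.4 0.0 0.3
   vertex 3.6 2.7 0.2
  endloop
 endfacet
 facet normal 0.982 -0.059 0.181
  outer loop
   vertex 3.4 0.9 0.7
   vertex 3.6 2.7 0.2
   vertex 2.8 0.4 3.8
  endloop
 endfacet
 facet normal 0.667 -0.745 0.009
  outer loop
   vertex 3.4 0.9 0.7
   vertex 2.8 0.4 3.8
   vertex 2.4 0.0 0.3
  endloop
 endfacet
 facet normal 0.895 0.258 0.364
  outer loop
   vertex 2.7 2.3 2.7
   vertex 2.8 0.4 3.8
   vertex 3.6 2.7 0.2
  endloop
 endfacet
 facet normal 0.685 0.639 0.349
  outer loop
   vertex 2.7 2.3 2.7
   vertex 3.6 2.7 0.2
   vertex 1.3 3.8 2.7
  endloop
 endfacet
 facet normal 0.489 0.456 0.744
  outer loop
   vertex 2.7 2.3 2.7
   vertex 1.3 3.8 2.7
   vertex 2.8 0.4 3.8
  endloop
 endfacet
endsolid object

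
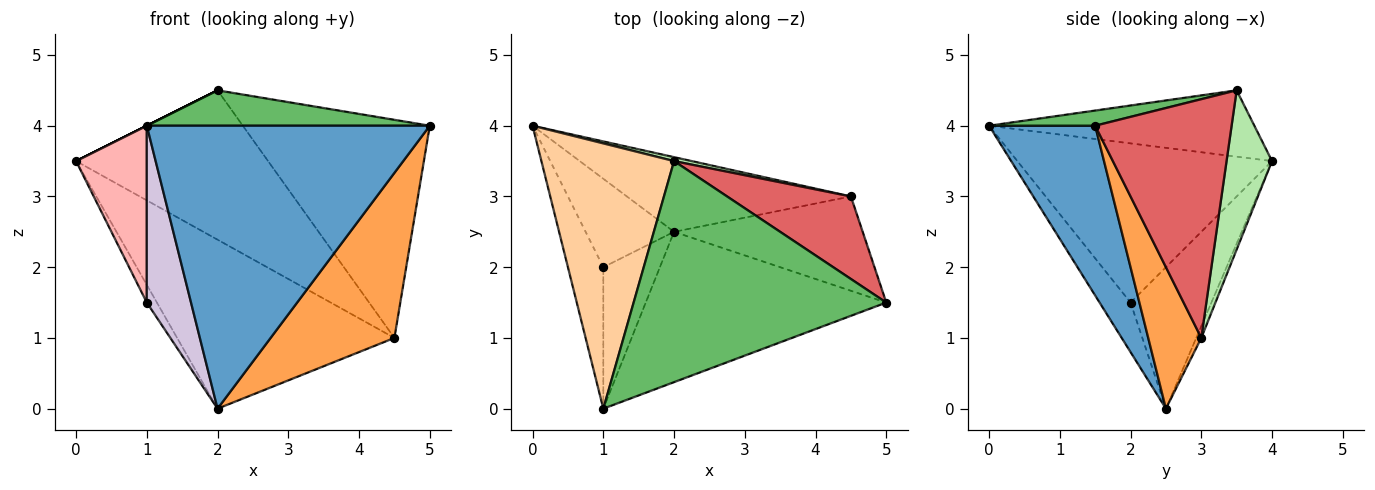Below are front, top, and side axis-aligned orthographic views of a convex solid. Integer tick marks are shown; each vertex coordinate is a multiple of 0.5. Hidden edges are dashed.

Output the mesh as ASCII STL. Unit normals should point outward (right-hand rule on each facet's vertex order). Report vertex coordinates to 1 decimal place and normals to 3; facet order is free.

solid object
 facet normal 0.314 -0.838 -0.445
  outer loop
   vertex 2.0 2.5 0.0
   vertex 5.0 1.5 4.0
   vertex 1.0 0.0 4.0
  endloop
 endfacet
 facet normal -0.021 0.914 -0.404
  outer loop
   vertex 4.5 3.0 1.0
   vertex 2.0 2.5 0.0
   vertex 0.0 4.0 3.5
  endloop
 endfacet
 facet normal 0.349 -0.814 -0.465
  outer loop
   vertex 4.5 3.0 1.0
   vertex 5.0 1.5 4.0
   vertex 2.0 2.5 0.0
  endloop
 endfacet
 facet normal -0.447 0.000 0.894
  outer loop
   vertex 2.0 3.5 4.5
   vertex 0.0 4.0 3.5
   vertex 1.0 0.0 4.0
  endloop
 endfacet
 facet normal 0.059 -0.158 0.986
  outer loop
   vertex 2.0 3.5 4.5
   vertex 1.0 0.0 4.0
   vertex 5.0 1.5 4.0
  endloop
 endfacet
 facet normal 0.230 0.973 0.026
  outer loop
   vertex 2.0 3.5 4.5
   vertex 4.5 3.0 1.0
   vertex 0.0 4.0 3.5
  endloop
 endfacet
 facet normal 0.564 0.773 0.292
  outer loop
   vertex 2.0 3.5 4.5
   vertex 5.0 1.5 4.0
   vertex 4.5 3.0 1.0
  endloop
 endfacet
 facet normal -0.942 -0.262 -0.209
  outer loop
   vertex 1.0 2.0 1.5
   vertex 1.0 0.0 4.0
   vertex 0.0 4.0 3.5
  endloop
 endfacet
 facet normal -0.843 0.105 -0.527
  outer loop
   vertex 1.0 2.0 1.5
   vertex 0.0 4.0 3.5
   vertex 2.0 2.5 0.0
  endloop
 endfacet
 facet normal -0.480 -0.685 -0.548
  outer loop
   vertex 1.0 2.0 1.5
   vertex 2.0 2.5 0.0
   vertex 1.0 0.0 4.0
  endloop
 endfacet
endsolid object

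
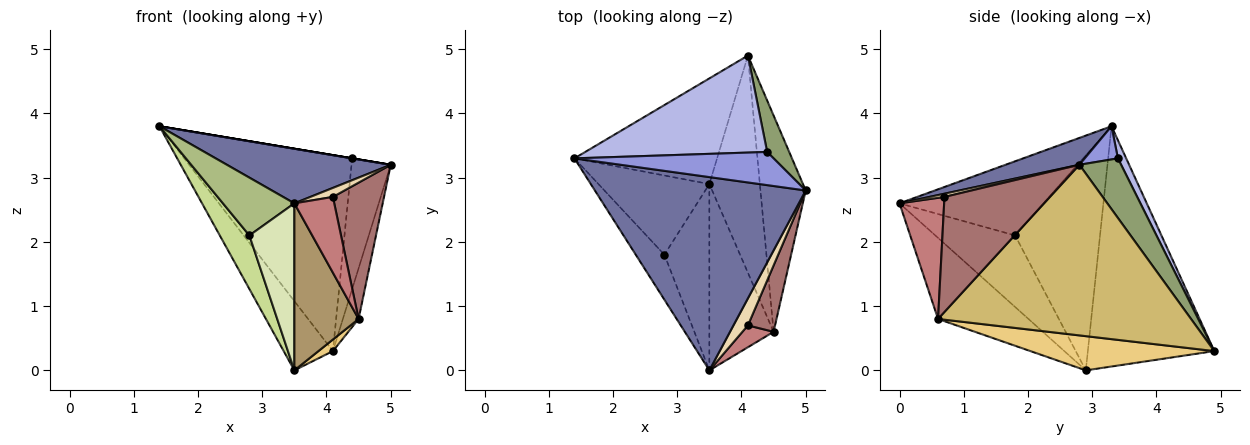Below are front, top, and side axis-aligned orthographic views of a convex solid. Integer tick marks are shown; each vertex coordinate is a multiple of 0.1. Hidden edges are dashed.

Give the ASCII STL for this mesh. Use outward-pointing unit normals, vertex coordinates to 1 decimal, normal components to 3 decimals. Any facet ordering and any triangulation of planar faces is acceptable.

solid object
 facet normal 0.122 -0.270 0.955
  outer loop
   vertex 3.5 0.0 2.6
   vertex 5.0 2.8 3.2
   vertex 1.4 3.3 3.8
  endloop
 endfacet
 facet normal -0.815 0.317 -0.484
  outer loop
   vertex 3.5 2.9 0.0
   vertex 1.4 3.3 3.8
   vertex 4.1 4.9 0.3
  endloop
 endfacet
 facet normal 0.164 0.000 0.986
  outer loop
   vertex 4.4 3.4 3.3
   vertex 1.4 3.3 3.8
   vertex 5.0 2.8 3.2
  endloop
 endfacet
 facet normal 0.044 0.895 0.443
  outer loop
   vertex 4.4 3.4 3.3
   vertex 4.1 4.9 0.3
   vertex 1.4 3.3 3.8
  endloop
 endfacet
 facet normal 0.704 0.661 0.260
  outer loop
   vertex 4.4 3.4 3.3
   vertex 5.0 2.8 3.2
   vertex 4.1 4.9 0.3
  endloop
 endfacet
 facet normal -0.847 -0.420 -0.327
  outer loop
   vertex 2.8 1.8 2.1
   vertex 3.5 0.0 2.6
   vertex 1.4 3.3 3.8
  endloop
 endfacet
 facet normal -0.849 -0.296 -0.438
  outer loop
   vertex 2.8 1.8 2.1
   vertex 1.4 3.3 3.8
   vertex 3.5 2.9 0.0
  endloop
 endfacet
 facet normal -0.764 -0.431 -0.480
  outer loop
   vertex 2.8 1.8 2.1
   vertex 3.5 2.9 0.0
   vertex 3.5 0.0 2.6
  endloop
 endfacet
 facet normal -0.685 -0.486 -0.543
  outer loop
   vertex 4.5 0.6 0.8
   vertex 3.5 0.0 2.6
   vertex 3.5 2.9 0.0
  endloop
 endfacet
 facet normal 0.965 0.060 -0.256
  outer loop
   vertex 4.5 0.6 0.8
   vertex 4.1 4.9 0.3
   vertex 5.0 2.8 3.2
  endloop
 endfacet
 facet normal 0.560 -0.044 -0.827
  outer loop
   vertex 4.5 0.6 0.8
   vertex 3.5 2.9 0.0
   vertex 4.1 4.9 0.3
  endloop
 endfacet
 facet normal 0.206 -0.309 0.928
  outer loop
   vertex 4.1 0.7 2.7
   vertex 5.0 2.8 3.2
   vertex 3.5 0.0 2.6
  endloop
 endfacet
 facet normal 0.880 -0.427 0.208
  outer loop
   vertex 4.1 0.7 2.7
   vertex 4.5 0.6 0.8
   vertex 5.0 2.8 3.2
  endloop
 endfacet
 facet normal 0.732 -0.655 0.189
  outer loop
   vertex 4.1 0.7 2.7
   vertex 3.5 0.0 2.6
   vertex 4.5 0.6 0.8
  endloop
 endfacet
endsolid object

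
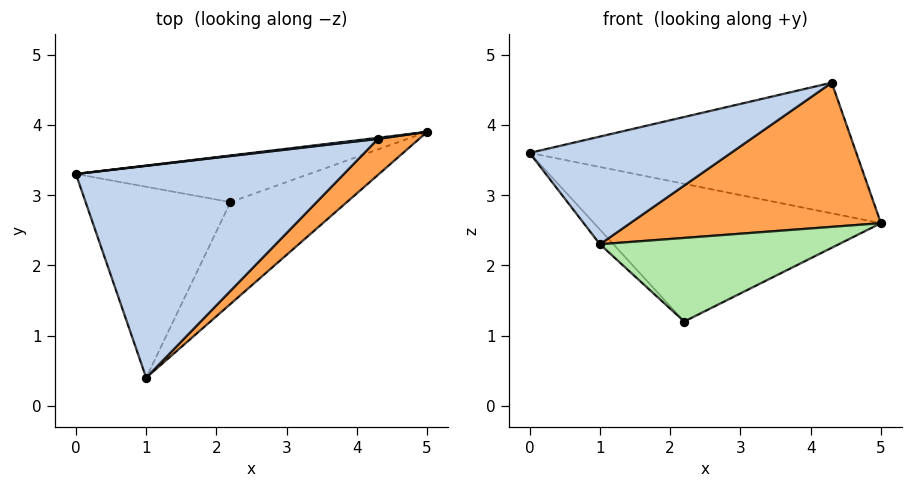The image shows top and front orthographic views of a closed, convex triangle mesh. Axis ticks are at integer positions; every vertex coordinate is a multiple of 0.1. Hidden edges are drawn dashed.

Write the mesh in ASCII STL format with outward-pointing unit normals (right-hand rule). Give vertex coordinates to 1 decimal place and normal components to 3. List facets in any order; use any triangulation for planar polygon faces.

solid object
 facet normal -0.117 0.993 0.009
  outer loop
   vertex 4.3 3.8 4.6
   vertex 5.0 3.9 2.6
   vertex 0.0 3.3 3.6
  endloop
 endfacet
 facet normal -0.153 -0.448 0.881
  outer loop
   vertex 4.3 3.8 4.6
   vertex 0.0 3.3 3.6
   vertex 1.0 0.4 2.3
  endloop
 endfacet
 facet normal 0.639 -0.746 0.186
  outer loop
   vertex 4.3 3.8 4.6
   vertex 1.0 0.4 2.3
   vertex 5.0 3.9 2.6
  endloop
 endfacet
 facet normal -0.175 0.932 -0.316
  outer loop
   vertex 2.2 2.9 1.2
   vertex 0.0 3.3 3.6
   vertex 5.0 3.9 2.6
  endloop
 endfacet
 facet normal -0.732 0.052 -0.680
  outer loop
   vertex 2.2 2.9 1.2
   vertex 1.0 0.4 2.3
   vertex 0.0 3.3 3.6
  endloop
 endfacet
 facet normal 0.523 -0.541 -0.659
  outer loop
   vertex 2.2 2.9 1.2
   vertex 5.0 3.9 2.6
   vertex 1.0 0.4 2.3
  endloop
 endfacet
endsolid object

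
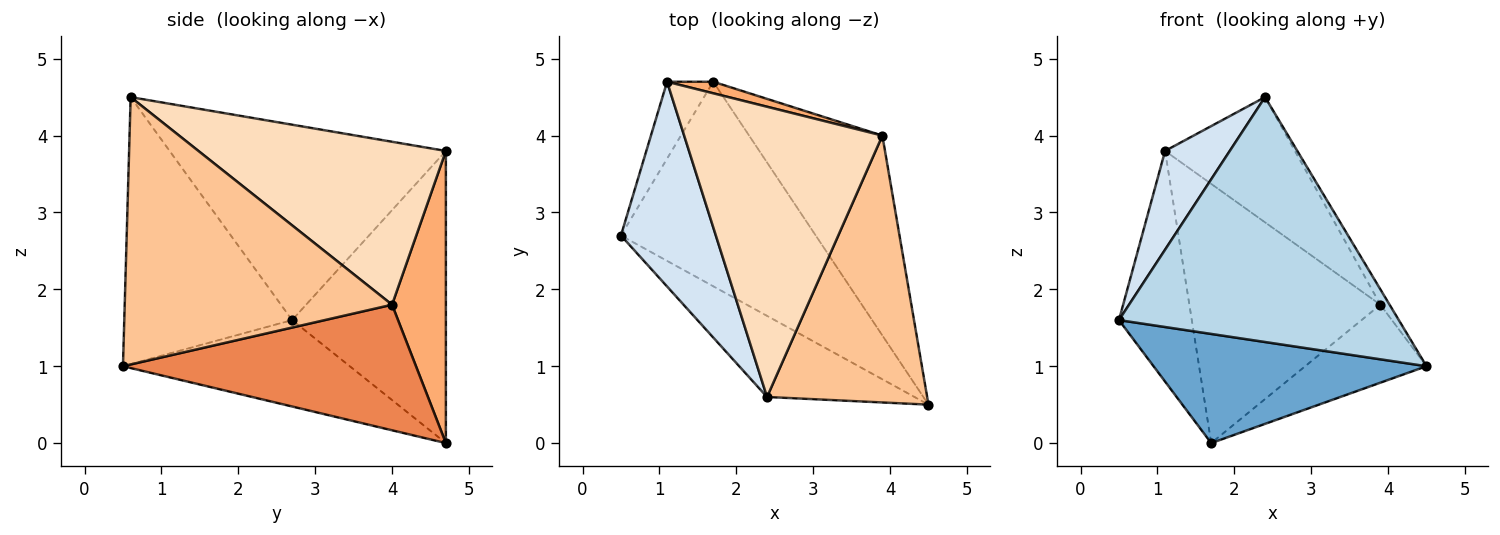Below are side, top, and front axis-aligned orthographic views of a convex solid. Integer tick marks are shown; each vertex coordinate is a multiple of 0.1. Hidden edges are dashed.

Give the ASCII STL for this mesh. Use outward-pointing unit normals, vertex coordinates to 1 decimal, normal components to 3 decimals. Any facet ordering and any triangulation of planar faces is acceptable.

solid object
 facet normal -0.364 -0.439 -0.822
  outer loop
   vertex 1.7 4.7 0.0
   vertex 4.5 0.5 1.0
   vertex 0.5 2.7 1.6
  endloop
 endfacet
 facet normal -0.895 0.424 -0.141
  outer loop
   vertex 1.1 4.7 3.8
   vertex 1.7 4.7 0.0
   vertex 0.5 2.7 1.6
  endloop
 endfacet
 facet normal -0.495 -0.825 -0.273
  outer loop
   vertex 2.4 0.6 4.5
   vertex 0.5 2.7 1.6
   vertex 4.5 0.5 1.0
  endloop
 endfacet
 facet normal -0.880 -0.206 0.427
  outer loop
   vertex 2.4 0.6 4.5
   vertex 1.1 4.7 3.8
   vertex 0.5 2.7 1.6
  endloop
 endfacet
 facet normal 0.660 0.273 -0.700
  outer loop
   vertex 3.9 4.0 1.8
   vertex 4.5 0.5 1.0
   vertex 1.7 4.7 0.0
  endloop
 endfacet
 facet normal 0.271 0.962 0.043
  outer loop
   vertex 3.9 4.0 1.8
   vertex 1.7 4.7 0.0
   vertex 1.1 4.7 3.8
  endloop
 endfacet
 facet normal 0.857 0.030 0.514
  outer loop
   vertex 3.9 4.0 1.8
   vertex 2.4 0.6 4.5
   vertex 4.5 0.5 1.0
  endloop
 endfacet
 facet normal 0.602 0.316 0.733
  outer loop
   vertex 3.9 4.0 1.8
   vertex 1.1 4.7 3.8
   vertex 2.4 0.6 4.5
  endloop
 endfacet
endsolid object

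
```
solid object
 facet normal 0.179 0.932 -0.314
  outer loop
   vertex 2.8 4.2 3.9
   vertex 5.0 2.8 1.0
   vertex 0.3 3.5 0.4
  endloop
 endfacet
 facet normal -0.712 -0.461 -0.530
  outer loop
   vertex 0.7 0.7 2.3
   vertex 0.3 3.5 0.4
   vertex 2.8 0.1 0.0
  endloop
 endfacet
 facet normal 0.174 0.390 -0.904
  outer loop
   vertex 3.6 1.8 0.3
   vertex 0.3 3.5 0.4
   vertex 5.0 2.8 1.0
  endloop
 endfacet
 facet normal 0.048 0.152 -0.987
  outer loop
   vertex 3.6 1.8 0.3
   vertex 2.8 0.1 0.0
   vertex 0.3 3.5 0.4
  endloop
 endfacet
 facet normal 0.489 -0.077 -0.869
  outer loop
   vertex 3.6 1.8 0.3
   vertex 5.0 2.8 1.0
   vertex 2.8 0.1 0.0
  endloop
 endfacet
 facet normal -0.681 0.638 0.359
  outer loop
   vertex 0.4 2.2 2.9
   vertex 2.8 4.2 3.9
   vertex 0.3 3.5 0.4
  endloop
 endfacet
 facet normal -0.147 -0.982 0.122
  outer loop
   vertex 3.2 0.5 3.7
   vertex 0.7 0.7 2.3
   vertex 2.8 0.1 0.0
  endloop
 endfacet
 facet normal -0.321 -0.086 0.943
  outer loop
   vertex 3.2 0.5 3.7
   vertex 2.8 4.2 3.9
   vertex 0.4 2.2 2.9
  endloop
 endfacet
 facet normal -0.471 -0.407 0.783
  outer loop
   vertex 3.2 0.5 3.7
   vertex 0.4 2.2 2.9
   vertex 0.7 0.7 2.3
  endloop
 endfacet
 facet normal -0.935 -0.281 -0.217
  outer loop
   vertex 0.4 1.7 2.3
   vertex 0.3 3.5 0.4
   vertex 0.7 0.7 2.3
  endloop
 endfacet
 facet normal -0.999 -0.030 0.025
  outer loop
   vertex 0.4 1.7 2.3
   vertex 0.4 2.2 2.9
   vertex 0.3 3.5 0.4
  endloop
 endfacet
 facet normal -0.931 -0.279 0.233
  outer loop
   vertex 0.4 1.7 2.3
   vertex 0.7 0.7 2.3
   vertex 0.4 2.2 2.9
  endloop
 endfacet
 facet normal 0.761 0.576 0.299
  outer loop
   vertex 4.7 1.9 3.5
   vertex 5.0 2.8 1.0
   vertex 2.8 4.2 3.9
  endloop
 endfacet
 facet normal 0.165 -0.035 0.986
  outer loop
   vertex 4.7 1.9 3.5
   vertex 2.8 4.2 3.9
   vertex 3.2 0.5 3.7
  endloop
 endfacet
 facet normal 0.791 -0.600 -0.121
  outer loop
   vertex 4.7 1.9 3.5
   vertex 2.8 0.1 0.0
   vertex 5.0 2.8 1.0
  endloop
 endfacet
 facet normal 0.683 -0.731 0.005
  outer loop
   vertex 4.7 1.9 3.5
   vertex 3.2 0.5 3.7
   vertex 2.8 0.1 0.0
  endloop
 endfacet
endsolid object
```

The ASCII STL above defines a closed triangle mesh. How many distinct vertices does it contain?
10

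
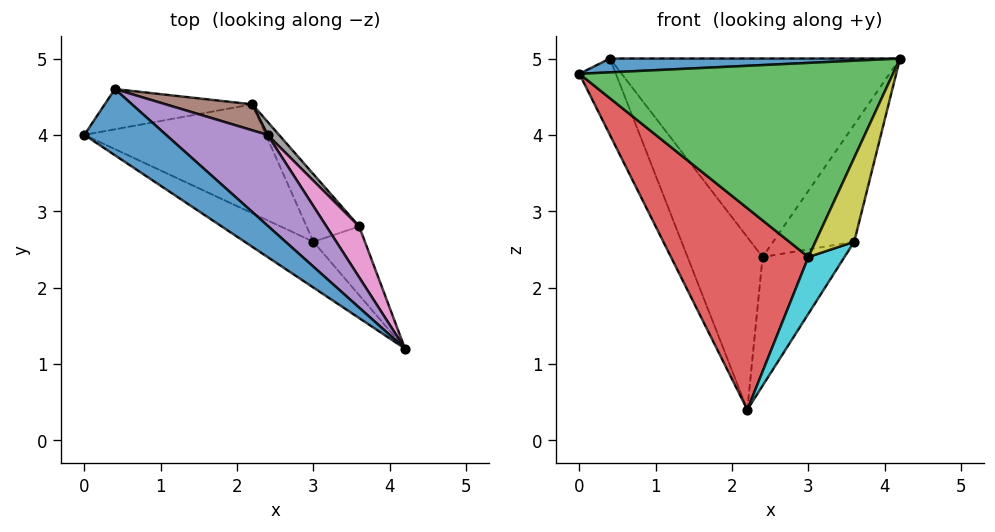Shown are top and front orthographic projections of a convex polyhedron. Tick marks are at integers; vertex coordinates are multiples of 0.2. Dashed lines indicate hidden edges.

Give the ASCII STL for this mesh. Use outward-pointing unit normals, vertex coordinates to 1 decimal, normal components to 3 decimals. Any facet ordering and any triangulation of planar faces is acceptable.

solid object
 facet normal -0.180 -0.201 0.963
  outer loop
   vertex 0.4 4.6 5.0
   vertex 0.0 4.0 4.8
   vertex 4.2 1.2 5.0
  endloop
 endfacet
 facet normal -0.738 0.597 -0.315
  outer loop
   vertex 0.4 4.6 5.0
   vertex 2.2 4.4 0.4
   vertex 0.0 4.0 4.8
  endloop
 endfacet
 facet normal -0.538 -0.821 -0.194
  outer loop
   vertex 3.0 2.6 2.4
   vertex 4.2 1.2 5.0
   vertex 0.0 4.0 4.8
  endloop
 endfacet
 facet normal -0.620 -0.690 -0.373
  outer loop
   vertex 3.0 2.6 2.4
   vertex 0.0 4.0 4.8
   vertex 2.2 4.4 0.4
  endloop
 endfacet
 facet normal 0.631 0.705 0.323
  outer loop
   vertex 2.4 4.0 2.4
   vertex 0.4 4.6 5.0
   vertex 4.2 1.2 5.0
  endloop
 endfacet
 facet normal 0.440 0.888 0.134
  outer loop
   vertex 2.4 4.0 2.4
   vertex 2.2 4.4 0.4
   vertex 0.4 4.6 5.0
  endloop
 endfacet
 facet normal 0.648 0.699 0.304
  outer loop
   vertex 3.6 2.8 2.6
   vertex 2.4 4.0 2.4
   vertex 4.2 1.2 5.0
  endloop
 endfacet
 facet normal 0.699 0.711 0.072
  outer loop
   vertex 3.6 2.8 2.6
   vertex 2.2 4.4 0.4
   vertex 2.4 4.0 2.4
  endloop
 endfacet
 facet normal 0.425 -0.701 -0.573
  outer loop
   vertex 3.6 2.8 2.6
   vertex 4.2 1.2 5.0
   vertex 3.0 2.6 2.4
  endloop
 endfacet
 facet normal 0.425 -0.582 -0.694
  outer loop
   vertex 3.6 2.8 2.6
   vertex 3.0 2.6 2.4
   vertex 2.2 4.4 0.4
  endloop
 endfacet
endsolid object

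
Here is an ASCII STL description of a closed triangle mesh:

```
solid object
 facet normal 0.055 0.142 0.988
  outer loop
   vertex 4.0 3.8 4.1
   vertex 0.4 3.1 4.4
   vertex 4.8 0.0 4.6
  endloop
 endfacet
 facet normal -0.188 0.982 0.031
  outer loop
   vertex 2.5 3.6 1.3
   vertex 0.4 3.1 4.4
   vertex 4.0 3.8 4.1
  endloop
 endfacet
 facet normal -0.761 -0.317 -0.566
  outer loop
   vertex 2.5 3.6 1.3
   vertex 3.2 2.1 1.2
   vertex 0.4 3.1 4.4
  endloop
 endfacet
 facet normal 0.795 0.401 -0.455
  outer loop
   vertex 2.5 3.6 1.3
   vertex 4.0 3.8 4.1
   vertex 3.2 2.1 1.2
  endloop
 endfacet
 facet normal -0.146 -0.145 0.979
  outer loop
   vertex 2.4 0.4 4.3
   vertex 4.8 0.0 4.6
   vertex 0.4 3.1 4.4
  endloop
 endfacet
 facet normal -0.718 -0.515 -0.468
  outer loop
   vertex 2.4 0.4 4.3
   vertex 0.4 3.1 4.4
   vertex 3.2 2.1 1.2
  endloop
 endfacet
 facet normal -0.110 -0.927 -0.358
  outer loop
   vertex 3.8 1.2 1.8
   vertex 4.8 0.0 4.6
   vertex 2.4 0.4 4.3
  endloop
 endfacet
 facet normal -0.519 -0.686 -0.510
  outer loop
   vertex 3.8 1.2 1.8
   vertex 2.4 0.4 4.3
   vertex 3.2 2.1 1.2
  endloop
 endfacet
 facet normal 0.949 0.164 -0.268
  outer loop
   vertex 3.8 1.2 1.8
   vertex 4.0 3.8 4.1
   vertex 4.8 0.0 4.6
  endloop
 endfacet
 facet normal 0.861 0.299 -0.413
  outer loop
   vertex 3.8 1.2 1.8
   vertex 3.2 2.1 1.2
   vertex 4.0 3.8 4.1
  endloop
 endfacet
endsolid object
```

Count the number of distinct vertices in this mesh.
7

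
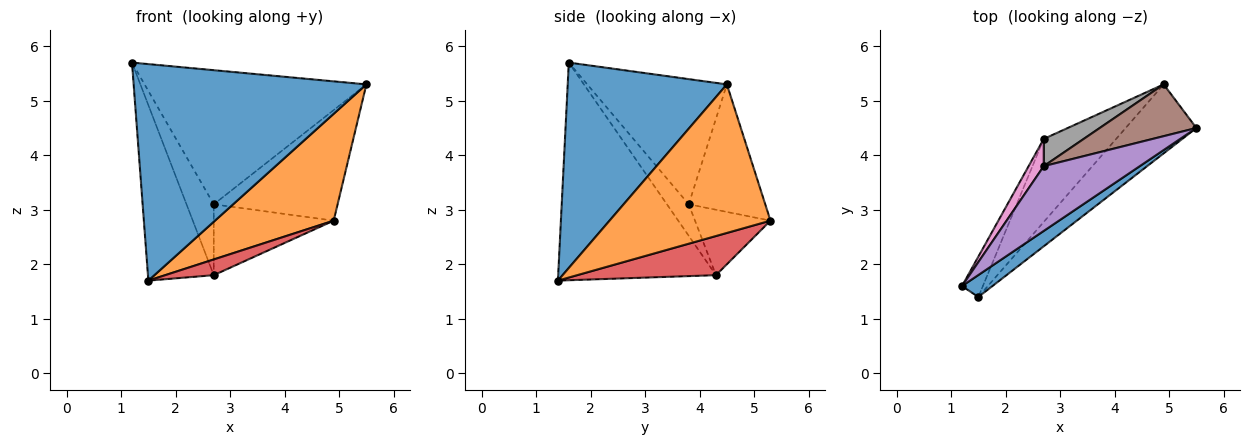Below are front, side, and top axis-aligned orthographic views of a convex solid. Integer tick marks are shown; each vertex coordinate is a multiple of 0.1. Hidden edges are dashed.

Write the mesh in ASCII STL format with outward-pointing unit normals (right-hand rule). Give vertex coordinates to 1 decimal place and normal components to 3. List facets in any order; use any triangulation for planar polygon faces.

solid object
 facet normal 0.563 -0.823 0.083
  outer loop
   vertex 1.5 1.4 1.7
   vertex 5.5 4.5 5.3
   vertex 1.2 1.6 5.7
  endloop
 endfacet
 facet normal 0.752 -0.554 -0.358
  outer loop
   vertex 1.5 1.4 1.7
   vertex 4.9 5.3 2.8
   vertex 5.5 4.5 5.3
  endloop
 endfacet
 facet normal -0.919 0.383 -0.088
  outer loop
   vertex 2.7 4.3 1.8
   vertex 1.5 1.4 1.7
   vertex 1.2 1.6 5.7
  endloop
 endfacet
 facet normal 0.469 -0.164 -0.868
  outer loop
   vertex 2.7 4.3 1.8
   vertex 4.9 5.3 2.8
   vertex 1.5 1.4 1.7
  endloop
 endfacet
 facet normal -0.493 0.783 0.378
  outer loop
   vertex 2.7 3.8 3.1
   vertex 1.2 1.6 5.7
   vertex 5.5 4.5 5.3
  endloop
 endfacet
 facet normal -0.488 0.790 0.370
  outer loop
   vertex 2.7 3.8 3.1
   vertex 5.5 4.5 5.3
   vertex 4.9 5.3 2.8
  endloop
 endfacet
 facet normal -0.598 0.748 0.288
  outer loop
   vertex 2.7 3.8 3.1
   vertex 2.7 4.3 1.8
   vertex 1.2 1.6 5.7
  endloop
 endfacet
 facet normal -0.506 0.805 0.310
  outer loop
   vertex 2.7 3.8 3.1
   vertex 4.9 5.3 2.8
   vertex 2.7 4.3 1.8
  endloop
 endfacet
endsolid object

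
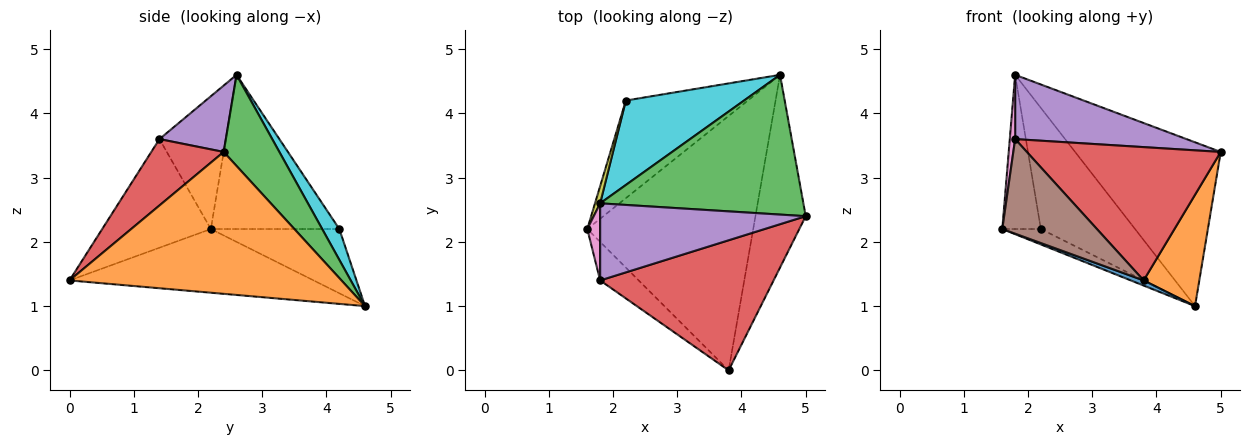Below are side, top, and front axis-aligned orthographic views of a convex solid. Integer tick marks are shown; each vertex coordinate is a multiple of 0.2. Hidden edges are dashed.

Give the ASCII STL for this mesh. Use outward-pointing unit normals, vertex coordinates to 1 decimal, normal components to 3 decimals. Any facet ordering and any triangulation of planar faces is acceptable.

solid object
 facet normal -0.358 -0.019 -0.933
  outer loop
   vertex 4.6 4.6 1.0
   vertex 3.8 0.0 1.4
   vertex 1.6 2.2 2.2
  endloop
 endfacet
 facet normal 0.926 -0.189 -0.328
  outer loop
   vertex 4.6 4.6 1.0
   vertex 5.0 2.4 3.4
   vertex 3.8 0.0 1.4
  endloop
 endfacet
 facet normal 0.279 0.731 0.623
  outer loop
   vertex 1.8 2.6 4.6
   vertex 5.0 2.4 3.4
   vertex 4.6 4.6 1.0
  endloop
 endfacet
 facet normal 0.258 -0.691 0.675
  outer loop
   vertex 1.8 1.4 3.6
   vertex 3.8 0.0 1.4
   vertex 5.0 2.4 3.4
  endloop
 endfacet
 facet normal 0.241 -0.621 0.746
  outer loop
   vertex 1.8 1.4 3.6
   vertex 5.0 2.4 3.4
   vertex 1.8 2.6 4.6
  endloop
 endfacet
 facet normal -0.728 -0.634 -0.258
  outer loop
   vertex 1.8 1.4 3.6
   vertex 1.6 2.2 2.2
   vertex 3.8 0.0 1.4
  endloop
 endfacet
 facet normal -0.992 -0.080 0.096
  outer loop
   vertex 1.8 1.4 3.6
   vertex 1.8 2.6 4.6
   vertex 1.6 2.2 2.2
  endloop
 endfacet
 facet normal -0.461 0.138 -0.876
  outer loop
   vertex 2.2 4.2 2.2
   vertex 4.6 4.6 1.0
   vertex 1.6 2.2 2.2
  endloop
 endfacet
 facet normal -0.957 0.287 0.032
  outer loop
   vertex 2.2 4.2 2.2
   vertex 1.6 2.2 2.2
   vertex 1.8 2.6 4.6
  endloop
 endfacet
 facet normal 0.148 0.811 0.566
  outer loop
   vertex 2.2 4.2 2.2
   vertex 1.8 2.6 4.6
   vertex 4.6 4.6 1.0
  endloop
 endfacet
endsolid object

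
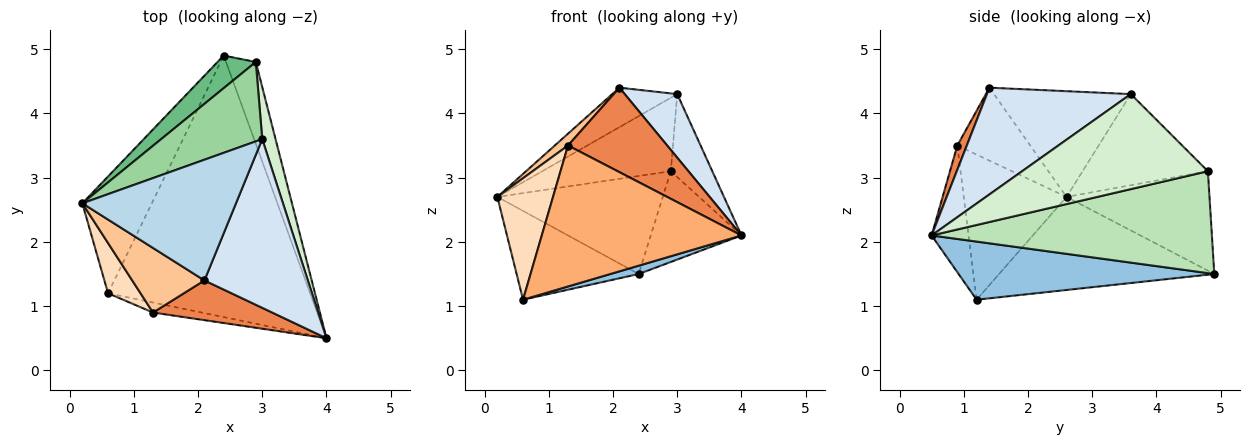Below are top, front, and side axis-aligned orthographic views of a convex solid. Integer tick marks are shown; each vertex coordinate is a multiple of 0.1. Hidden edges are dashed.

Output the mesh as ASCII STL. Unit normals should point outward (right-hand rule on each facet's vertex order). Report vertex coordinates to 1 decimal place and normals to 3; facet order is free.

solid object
 facet normal -0.730 0.414 -0.544
  outer loop
   vertex 0.6 1.2 1.1
   vertex 0.2 2.6 2.7
   vertex 2.4 4.9 1.5
  endloop
 endfacet
 facet normal 0.276 -0.031 -0.961
  outer loop
   vertex 0.6 1.2 1.1
   vertex 2.4 4.9 1.5
   vertex 4.0 0.5 2.1
  endloop
 endfacet
 facet normal -0.547 0.260 0.795
  outer loop
   vertex 3.0 3.6 4.3
   vertex 0.2 2.6 2.7
   vertex 2.1 1.4 4.4
  endloop
 endfacet
 facet normal 0.695 -0.254 0.673
  outer loop
   vertex 3.0 3.6 4.3
   vertex 2.1 1.4 4.4
   vertex 4.0 0.5 2.1
  endloop
 endfacet
 facet normal 0.086 -0.901 0.424
  outer loop
   vertex 1.3 0.9 3.5
   vertex 4.0 0.5 2.1
   vertex 2.1 1.4 4.4
  endloop
 endfacet
 facet normal -0.181 -0.981 -0.070
  outer loop
   vertex 1.3 0.9 3.5
   vertex 0.6 1.2 1.1
   vertex 4.0 0.5 2.1
  endloop
 endfacet
 facet normal -0.705 -0.128 0.698
  outer loop
   vertex 1.3 0.9 3.5
   vertex 2.1 1.4 4.4
   vertex 0.2 2.6 2.7
  endloop
 endfacet
 facet normal -0.863 -0.467 0.193
  outer loop
   vertex 1.3 0.9 3.5
   vertex 0.2 2.6 2.7
   vertex 0.6 1.2 1.1
  endloop
 endfacet
 facet normal -0.634 0.734 0.244
  outer loop
   vertex 2.9 4.8 3.1
   vertex 2.4 4.9 1.5
   vertex 0.2 2.6 2.7
  endloop
 endfacet
 facet normal -0.552 0.566 0.612
  outer loop
   vertex 2.9 4.8 3.1
   vertex 0.2 2.6 2.7
   vertex 3.0 3.6 4.3
  endloop
 endfacet
 facet normal 0.917 0.297 -0.268
  outer loop
   vertex 2.9 4.8 3.1
   vertex 4.0 0.5 2.1
   vertex 2.4 4.9 1.5
  endloop
 endfacet
 facet normal 0.967 0.216 0.135
  outer loop
   vertex 2.9 4.8 3.1
   vertex 3.0 3.6 4.3
   vertex 4.0 0.5 2.1
  endloop
 endfacet
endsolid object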